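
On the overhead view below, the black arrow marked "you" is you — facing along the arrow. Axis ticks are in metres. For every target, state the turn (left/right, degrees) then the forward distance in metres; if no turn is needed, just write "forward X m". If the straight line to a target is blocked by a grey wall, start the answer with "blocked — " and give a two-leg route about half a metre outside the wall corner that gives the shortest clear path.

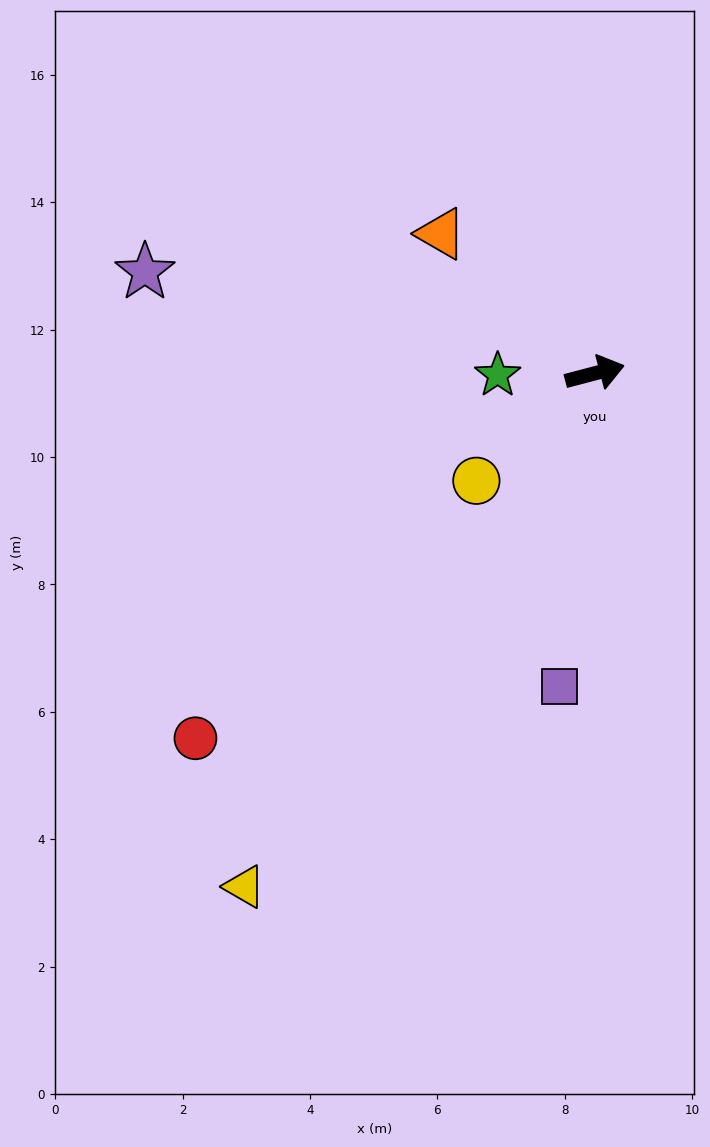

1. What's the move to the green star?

turn left 166°, forward 1.5 m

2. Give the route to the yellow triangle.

turn right 139°, forward 9.8 m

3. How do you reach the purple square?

turn right 111°, forward 4.9 m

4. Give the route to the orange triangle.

turn left 123°, forward 3.3 m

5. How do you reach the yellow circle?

turn right 153°, forward 2.5 m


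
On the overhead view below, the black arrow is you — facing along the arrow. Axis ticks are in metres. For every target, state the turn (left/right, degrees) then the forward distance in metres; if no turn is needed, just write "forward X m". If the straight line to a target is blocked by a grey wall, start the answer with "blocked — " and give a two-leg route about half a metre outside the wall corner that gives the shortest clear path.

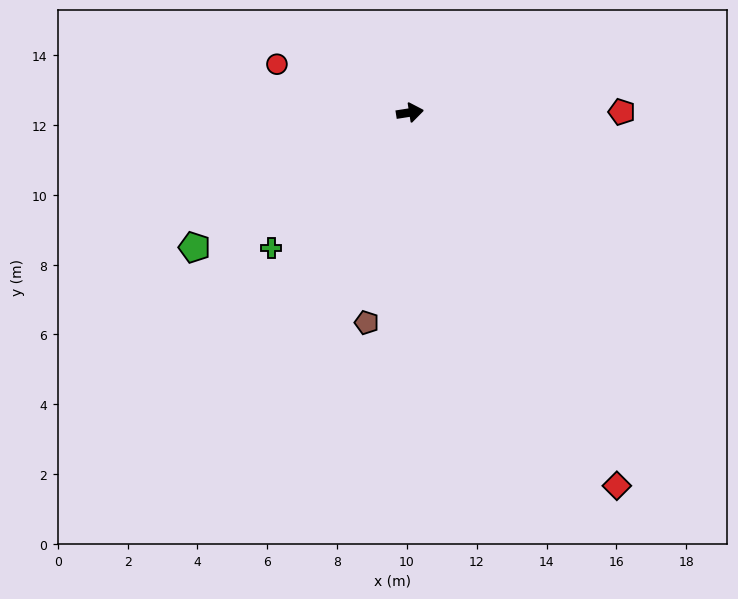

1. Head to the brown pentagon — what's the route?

turn right 111°, forward 6.1 m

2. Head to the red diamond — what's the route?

turn right 70°, forward 12.2 m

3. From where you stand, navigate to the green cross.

turn right 145°, forward 5.6 m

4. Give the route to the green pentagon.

turn right 157°, forward 7.3 m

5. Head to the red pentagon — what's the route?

turn right 9°, forward 6.1 m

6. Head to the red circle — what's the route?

turn left 151°, forward 4.1 m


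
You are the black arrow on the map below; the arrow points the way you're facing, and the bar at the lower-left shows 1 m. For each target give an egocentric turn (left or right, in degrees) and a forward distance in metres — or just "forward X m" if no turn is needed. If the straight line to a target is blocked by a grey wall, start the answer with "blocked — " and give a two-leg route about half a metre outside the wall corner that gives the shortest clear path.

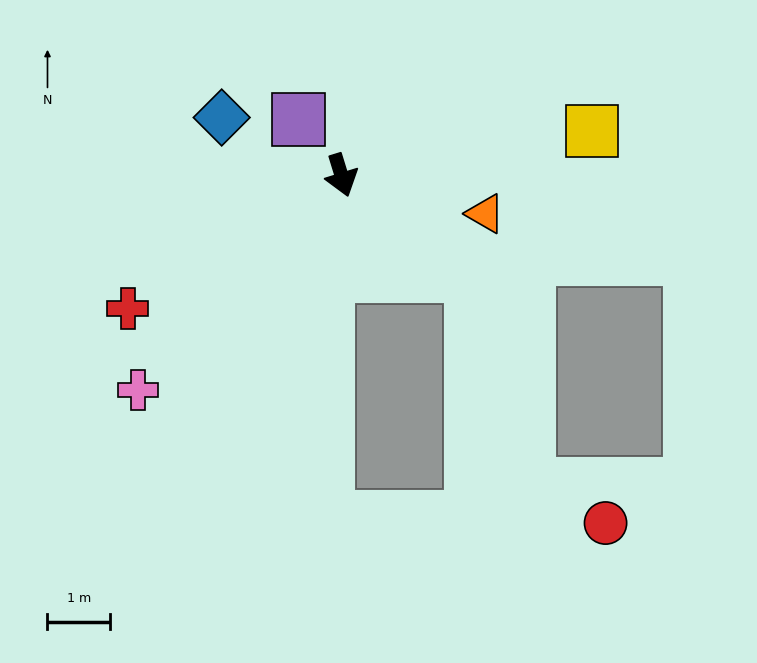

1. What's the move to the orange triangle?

turn left 58°, forward 2.4 m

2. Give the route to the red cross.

turn right 75°, forward 4.0 m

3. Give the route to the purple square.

turn right 160°, forward 1.1 m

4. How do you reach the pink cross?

turn right 60°, forward 4.7 m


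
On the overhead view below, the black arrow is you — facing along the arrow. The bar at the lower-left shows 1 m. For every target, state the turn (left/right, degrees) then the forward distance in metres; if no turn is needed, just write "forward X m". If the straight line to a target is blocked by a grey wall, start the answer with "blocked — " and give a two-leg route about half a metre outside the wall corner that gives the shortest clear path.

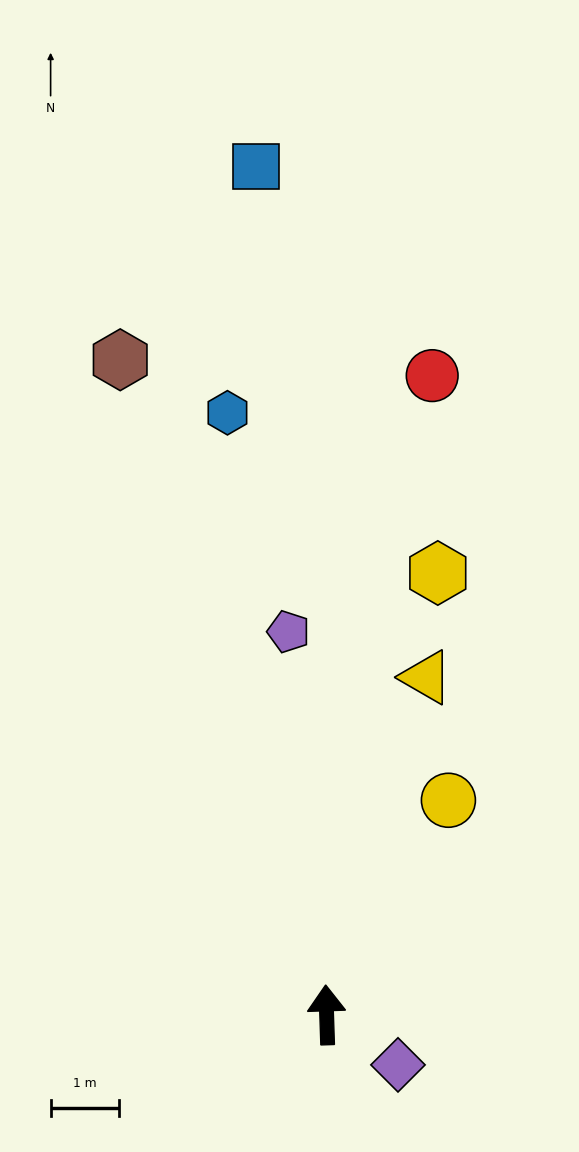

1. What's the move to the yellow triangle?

turn right 18°, forward 5.2 m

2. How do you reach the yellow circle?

turn right 31°, forward 3.6 m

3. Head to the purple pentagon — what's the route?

turn left 4°, forward 5.7 m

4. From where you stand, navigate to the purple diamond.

turn right 127°, forward 1.3 m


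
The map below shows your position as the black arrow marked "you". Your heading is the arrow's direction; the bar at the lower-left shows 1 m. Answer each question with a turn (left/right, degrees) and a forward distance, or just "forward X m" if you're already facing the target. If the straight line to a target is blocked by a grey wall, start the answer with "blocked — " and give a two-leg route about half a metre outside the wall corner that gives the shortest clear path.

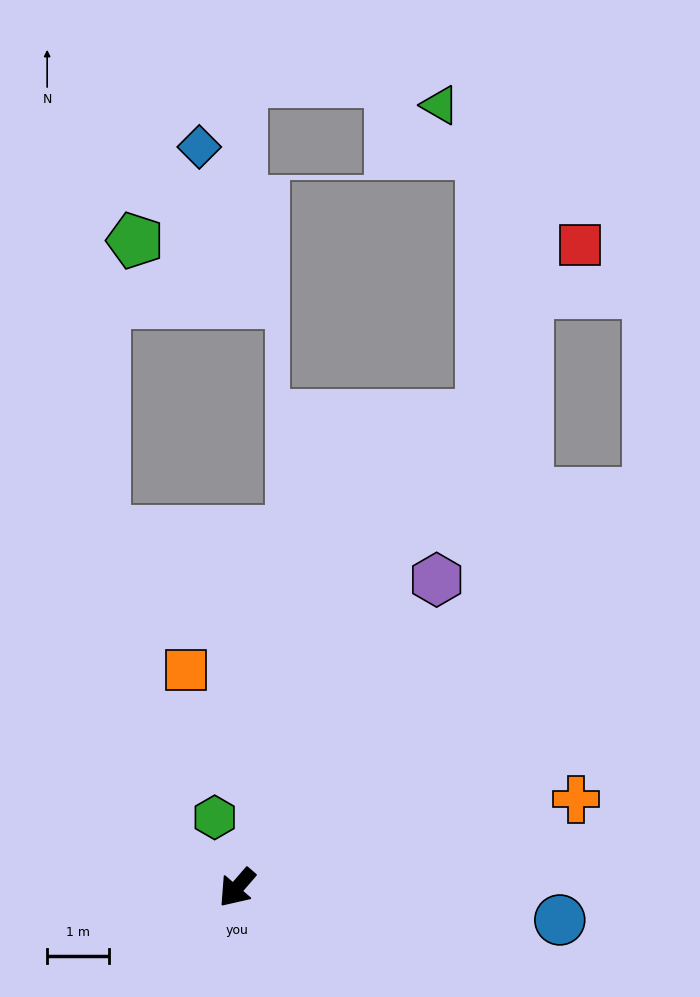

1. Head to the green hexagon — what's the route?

turn right 122°, forward 1.2 m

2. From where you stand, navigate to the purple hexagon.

turn right 172°, forward 5.9 m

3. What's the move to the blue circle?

turn left 125°, forward 5.2 m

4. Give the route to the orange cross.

turn left 145°, forward 5.7 m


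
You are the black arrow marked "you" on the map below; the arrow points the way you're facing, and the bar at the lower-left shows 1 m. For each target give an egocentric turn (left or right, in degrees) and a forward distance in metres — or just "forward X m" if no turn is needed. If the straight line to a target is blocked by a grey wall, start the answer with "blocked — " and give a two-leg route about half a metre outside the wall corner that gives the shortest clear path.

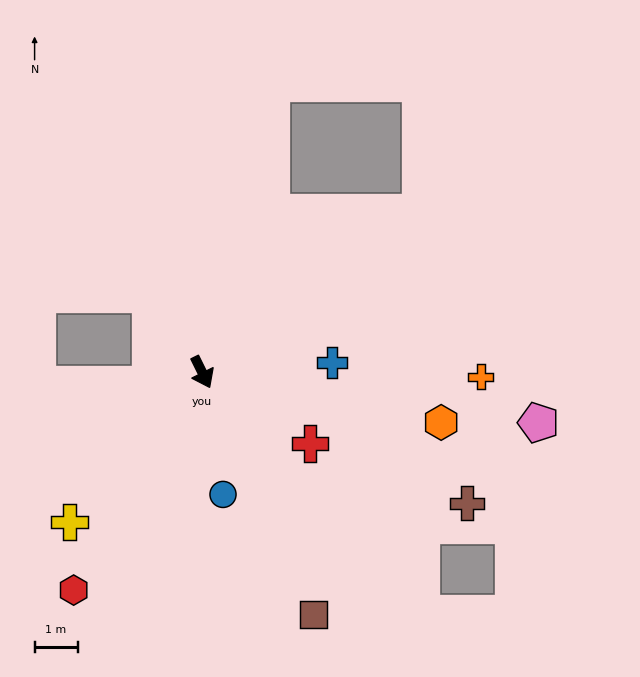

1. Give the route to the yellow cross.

turn right 68°, forward 4.7 m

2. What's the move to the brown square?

forward 6.2 m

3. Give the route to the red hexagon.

turn right 57°, forward 5.9 m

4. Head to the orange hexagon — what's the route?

turn left 52°, forward 5.7 m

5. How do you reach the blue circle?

turn right 17°, forward 2.9 m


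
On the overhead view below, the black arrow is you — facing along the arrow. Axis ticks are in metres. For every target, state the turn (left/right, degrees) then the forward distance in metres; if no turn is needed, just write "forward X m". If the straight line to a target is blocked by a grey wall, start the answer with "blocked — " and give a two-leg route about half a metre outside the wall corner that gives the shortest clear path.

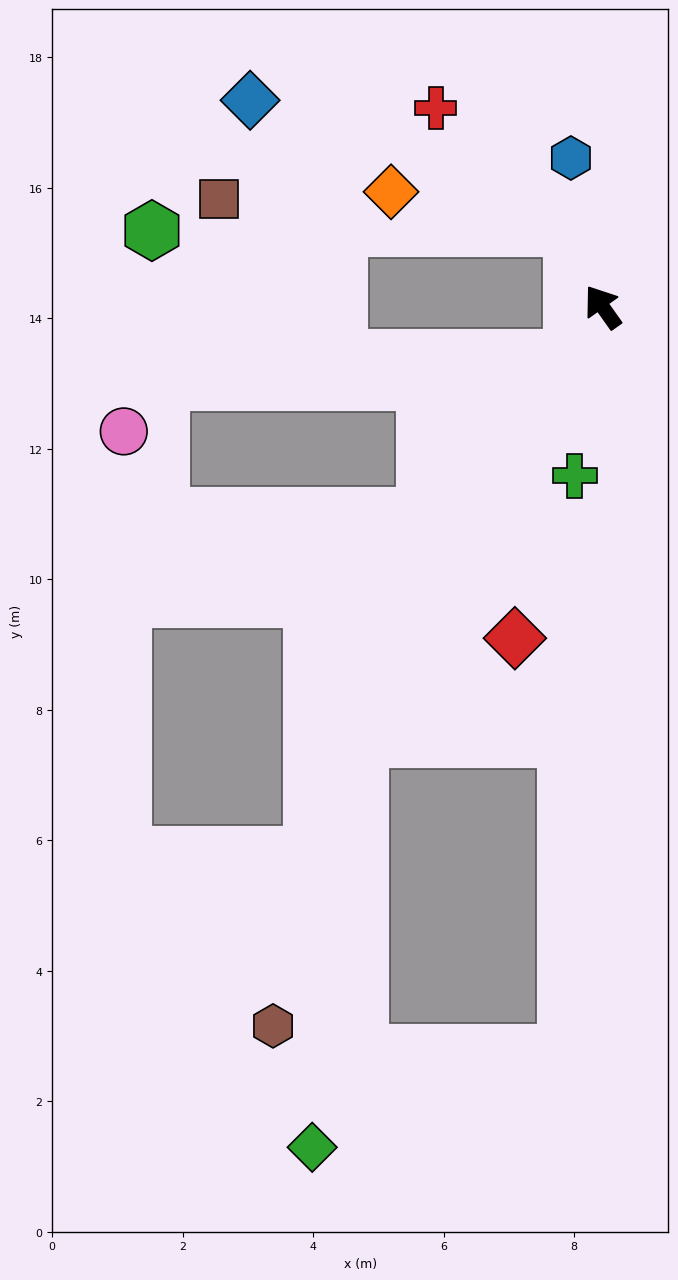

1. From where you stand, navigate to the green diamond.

blocked — turn left 115°, forward 7.6 m, then turn left 23°, forward 6.3 m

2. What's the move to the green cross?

turn left 135°, forward 2.6 m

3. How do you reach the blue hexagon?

turn right 23°, forward 2.3 m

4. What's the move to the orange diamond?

blocked — turn right 14°, forward 1.3 m, then turn left 57°, forward 2.8 m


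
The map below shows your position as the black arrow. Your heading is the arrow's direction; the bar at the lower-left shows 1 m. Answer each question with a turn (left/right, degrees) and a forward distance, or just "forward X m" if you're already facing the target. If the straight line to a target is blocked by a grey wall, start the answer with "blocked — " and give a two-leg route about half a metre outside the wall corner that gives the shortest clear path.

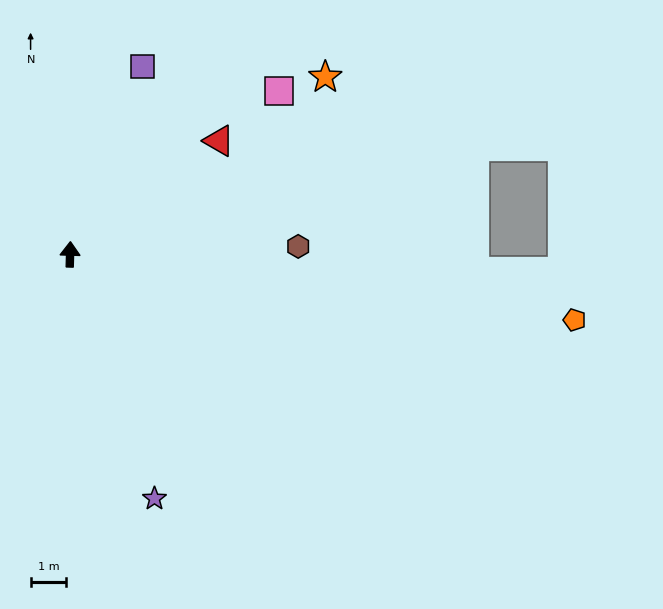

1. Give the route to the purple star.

turn right 159°, forward 7.2 m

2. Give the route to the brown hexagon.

turn right 86°, forward 6.4 m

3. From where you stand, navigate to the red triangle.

turn right 51°, forward 5.2 m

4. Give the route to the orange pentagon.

turn right 96°, forward 14.2 m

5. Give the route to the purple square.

turn right 19°, forward 5.6 m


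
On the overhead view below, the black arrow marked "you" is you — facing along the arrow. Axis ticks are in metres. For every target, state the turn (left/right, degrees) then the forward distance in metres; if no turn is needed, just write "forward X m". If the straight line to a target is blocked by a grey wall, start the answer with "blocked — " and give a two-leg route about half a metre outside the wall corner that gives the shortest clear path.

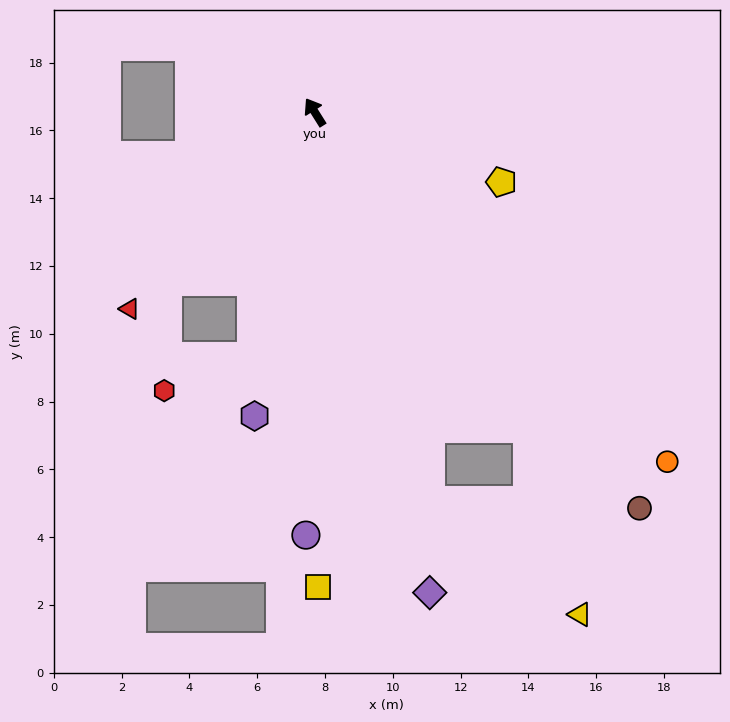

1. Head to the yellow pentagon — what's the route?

turn right 143°, forward 5.9 m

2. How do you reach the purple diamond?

turn left 161°, forward 14.6 m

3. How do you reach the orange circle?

turn right 167°, forward 14.6 m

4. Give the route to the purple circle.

turn left 147°, forward 12.5 m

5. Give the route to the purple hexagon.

turn left 137°, forward 9.1 m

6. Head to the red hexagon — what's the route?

blocked — turn left 107°, forward 6.6 m, then turn left 39°, forward 3.2 m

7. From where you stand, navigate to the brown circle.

turn right 173°, forward 15.1 m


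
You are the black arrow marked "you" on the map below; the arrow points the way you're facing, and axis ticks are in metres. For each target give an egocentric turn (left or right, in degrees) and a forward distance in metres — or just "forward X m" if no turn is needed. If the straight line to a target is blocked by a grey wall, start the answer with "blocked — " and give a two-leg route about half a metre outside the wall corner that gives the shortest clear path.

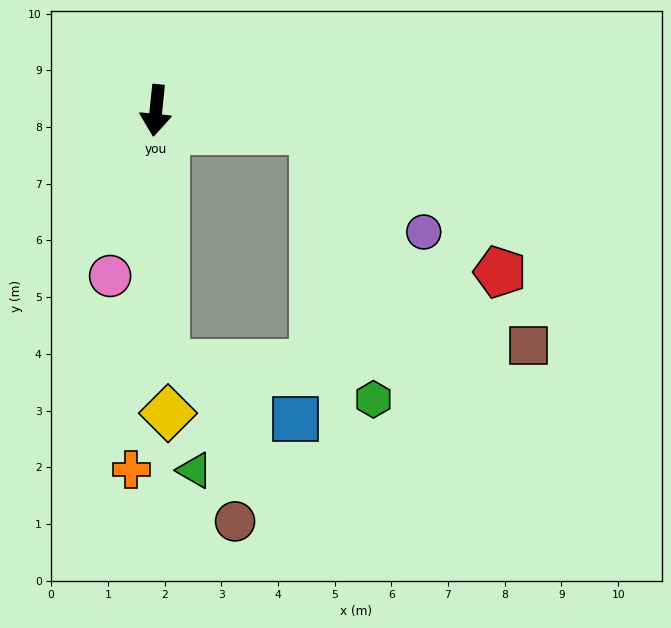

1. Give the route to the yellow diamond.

turn left 8°, forward 5.3 m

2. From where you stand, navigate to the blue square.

blocked — turn left 8°, forward 4.5 m, then turn left 65°, forward 2.5 m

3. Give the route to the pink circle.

turn right 10°, forward 3.0 m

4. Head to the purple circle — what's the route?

blocked — turn left 89°, forward 2.8 m, then turn right 36°, forward 2.7 m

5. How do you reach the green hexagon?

blocked — turn left 89°, forward 2.8 m, then turn right 71°, forward 4.9 m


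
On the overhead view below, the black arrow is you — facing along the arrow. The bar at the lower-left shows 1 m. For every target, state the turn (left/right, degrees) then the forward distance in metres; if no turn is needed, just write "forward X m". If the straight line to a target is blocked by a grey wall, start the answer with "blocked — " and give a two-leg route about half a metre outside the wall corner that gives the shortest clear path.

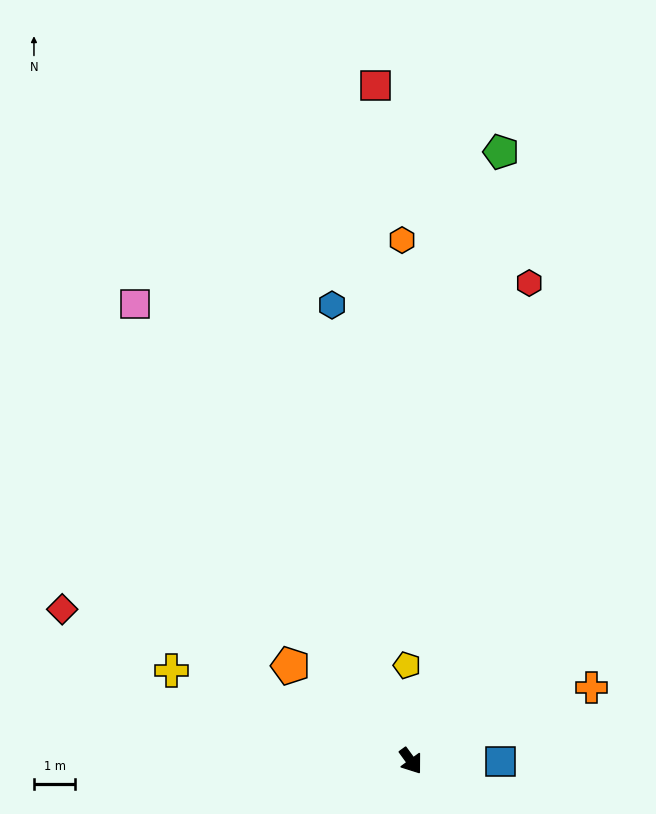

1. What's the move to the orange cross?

turn left 76°, forward 4.7 m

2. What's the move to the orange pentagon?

turn right 164°, forward 3.7 m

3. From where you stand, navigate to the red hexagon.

turn left 130°, forward 12.0 m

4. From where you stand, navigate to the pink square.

turn left 175°, forward 13.0 m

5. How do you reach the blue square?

turn left 53°, forward 2.2 m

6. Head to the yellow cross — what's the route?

turn right 147°, forward 6.2 m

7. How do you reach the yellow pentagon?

turn left 146°, forward 2.3 m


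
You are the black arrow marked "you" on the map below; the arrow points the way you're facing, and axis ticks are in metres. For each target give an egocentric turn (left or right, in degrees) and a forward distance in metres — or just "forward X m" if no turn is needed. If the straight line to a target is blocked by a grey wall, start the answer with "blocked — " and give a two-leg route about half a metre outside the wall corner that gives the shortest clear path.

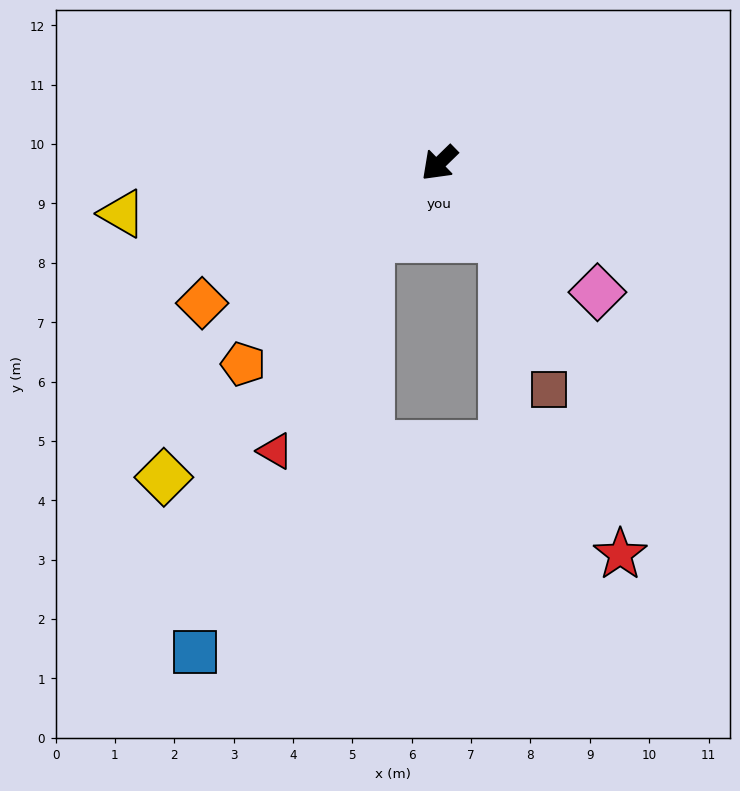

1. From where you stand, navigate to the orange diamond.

turn right 14°, forward 4.6 m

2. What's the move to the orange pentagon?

forward 4.7 m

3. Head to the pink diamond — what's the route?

turn left 97°, forward 3.4 m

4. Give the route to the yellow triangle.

turn right 35°, forward 5.4 m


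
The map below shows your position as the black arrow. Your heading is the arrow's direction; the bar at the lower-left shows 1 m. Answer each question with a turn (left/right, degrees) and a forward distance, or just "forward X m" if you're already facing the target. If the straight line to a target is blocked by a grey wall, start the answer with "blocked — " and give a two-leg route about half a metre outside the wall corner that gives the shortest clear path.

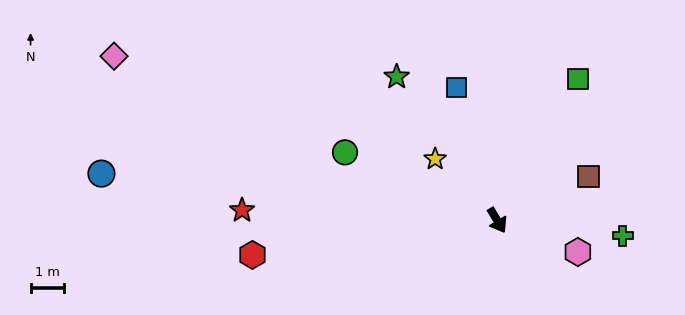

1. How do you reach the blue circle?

turn right 128°, forward 11.8 m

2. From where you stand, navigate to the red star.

turn right 123°, forward 7.5 m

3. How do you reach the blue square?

turn left 166°, forward 4.1 m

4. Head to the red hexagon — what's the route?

turn right 113°, forward 7.3 m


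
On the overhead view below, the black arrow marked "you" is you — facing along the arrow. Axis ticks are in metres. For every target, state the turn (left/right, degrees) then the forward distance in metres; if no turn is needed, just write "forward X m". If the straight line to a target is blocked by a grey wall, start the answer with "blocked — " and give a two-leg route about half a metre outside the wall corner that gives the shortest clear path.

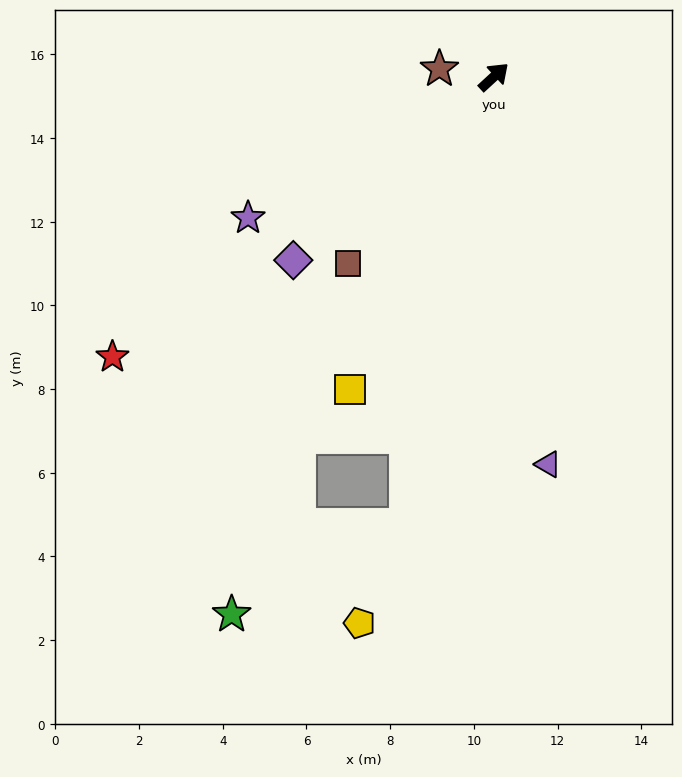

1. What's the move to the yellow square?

turn right 157°, forward 8.2 m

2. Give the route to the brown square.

turn right 171°, forward 5.7 m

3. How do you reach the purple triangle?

turn right 125°, forward 9.3 m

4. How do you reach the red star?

turn left 174°, forward 11.3 m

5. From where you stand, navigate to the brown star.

turn left 129°, forward 1.3 m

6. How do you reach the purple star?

turn left 167°, forward 6.8 m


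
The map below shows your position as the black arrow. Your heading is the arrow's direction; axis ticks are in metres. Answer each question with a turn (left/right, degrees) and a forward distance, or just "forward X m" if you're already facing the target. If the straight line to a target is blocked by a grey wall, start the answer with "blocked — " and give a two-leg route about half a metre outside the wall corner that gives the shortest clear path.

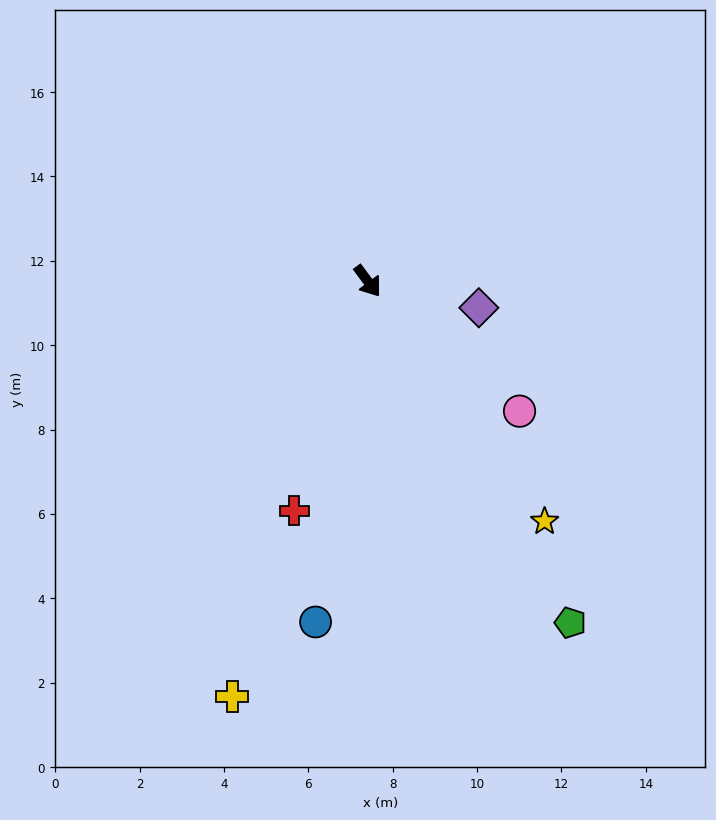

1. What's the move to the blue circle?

turn right 45°, forward 8.2 m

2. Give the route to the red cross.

turn right 54°, forward 5.7 m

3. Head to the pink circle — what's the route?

turn left 13°, forward 4.7 m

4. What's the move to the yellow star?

forward 7.1 m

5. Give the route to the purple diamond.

turn left 40°, forward 2.7 m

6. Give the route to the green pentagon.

turn right 6°, forward 9.4 m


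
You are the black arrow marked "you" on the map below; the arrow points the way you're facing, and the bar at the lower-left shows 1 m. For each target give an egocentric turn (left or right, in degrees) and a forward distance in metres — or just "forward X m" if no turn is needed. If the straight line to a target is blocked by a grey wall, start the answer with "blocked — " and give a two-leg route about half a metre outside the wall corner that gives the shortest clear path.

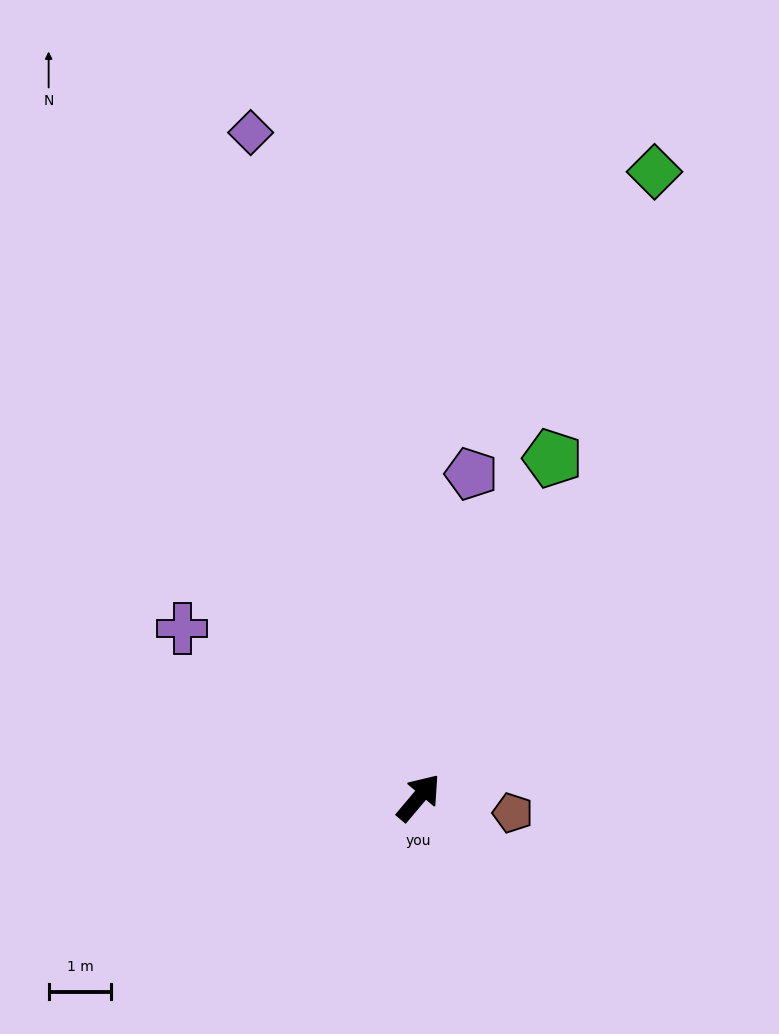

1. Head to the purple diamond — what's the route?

turn left 54°, forward 11.0 m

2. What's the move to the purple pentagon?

turn left 31°, forward 5.2 m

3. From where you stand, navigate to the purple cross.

turn left 95°, forward 4.6 m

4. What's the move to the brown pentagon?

turn right 59°, forward 1.5 m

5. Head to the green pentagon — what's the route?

turn left 19°, forward 5.8 m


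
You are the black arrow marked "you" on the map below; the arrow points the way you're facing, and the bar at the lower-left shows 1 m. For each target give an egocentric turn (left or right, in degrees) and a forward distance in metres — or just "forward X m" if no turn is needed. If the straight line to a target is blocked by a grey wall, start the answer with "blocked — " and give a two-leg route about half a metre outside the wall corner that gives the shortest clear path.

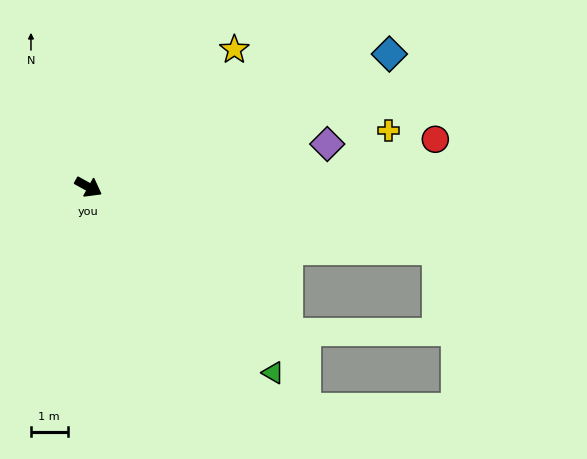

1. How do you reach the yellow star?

turn left 72°, forward 5.5 m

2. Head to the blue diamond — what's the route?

turn left 53°, forward 9.0 m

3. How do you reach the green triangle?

turn right 16°, forward 7.2 m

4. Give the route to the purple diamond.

turn left 39°, forward 6.6 m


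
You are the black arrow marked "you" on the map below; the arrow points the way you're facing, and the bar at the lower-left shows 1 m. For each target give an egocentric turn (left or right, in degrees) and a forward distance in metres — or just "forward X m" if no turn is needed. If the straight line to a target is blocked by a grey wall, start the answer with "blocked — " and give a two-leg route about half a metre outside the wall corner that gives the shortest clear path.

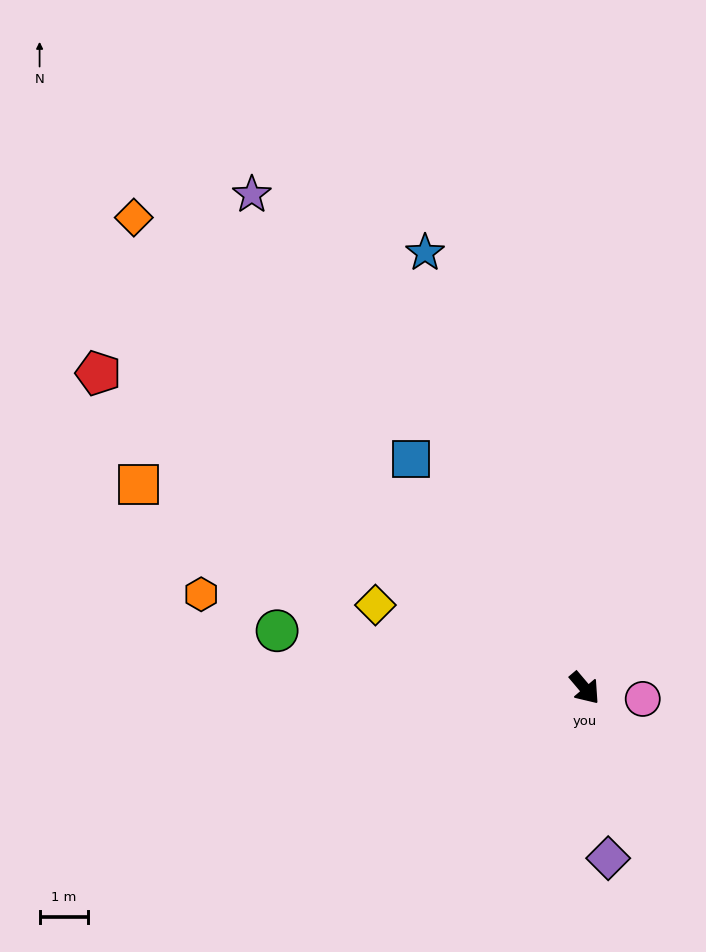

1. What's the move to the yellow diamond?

turn right 152°, forward 4.7 m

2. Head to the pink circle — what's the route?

turn left 39°, forward 1.2 m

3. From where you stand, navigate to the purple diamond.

turn right 32°, forward 3.5 m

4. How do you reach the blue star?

turn left 160°, forward 9.6 m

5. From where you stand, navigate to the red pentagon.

turn right 163°, forward 12.0 m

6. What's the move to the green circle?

turn right 141°, forward 6.5 m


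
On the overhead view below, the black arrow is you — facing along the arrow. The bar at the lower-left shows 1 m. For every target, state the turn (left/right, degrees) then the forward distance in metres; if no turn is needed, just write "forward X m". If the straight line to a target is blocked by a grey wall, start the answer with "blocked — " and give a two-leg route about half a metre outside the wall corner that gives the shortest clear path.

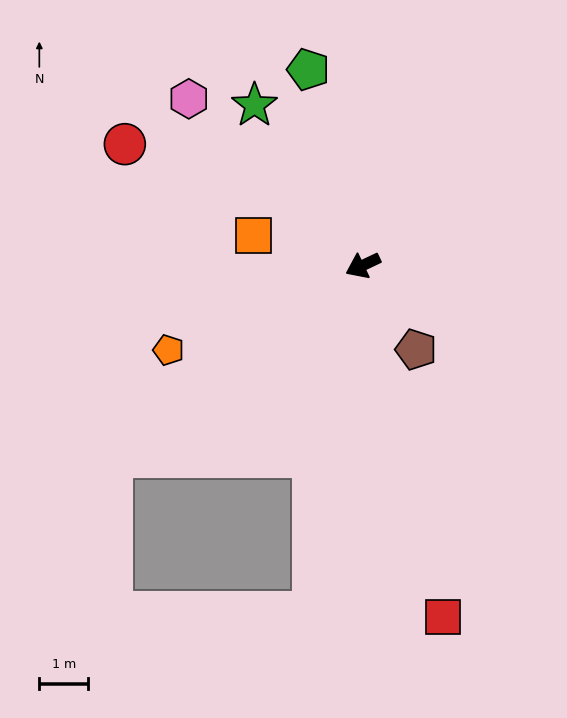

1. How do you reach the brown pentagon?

turn left 97°, forward 2.0 m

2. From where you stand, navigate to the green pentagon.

turn right 100°, forward 4.2 m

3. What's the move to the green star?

turn right 81°, forward 4.0 m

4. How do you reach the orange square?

turn right 41°, forward 2.3 m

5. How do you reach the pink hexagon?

turn right 69°, forward 4.9 m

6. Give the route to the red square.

turn left 77°, forward 7.4 m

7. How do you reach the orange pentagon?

forward 4.4 m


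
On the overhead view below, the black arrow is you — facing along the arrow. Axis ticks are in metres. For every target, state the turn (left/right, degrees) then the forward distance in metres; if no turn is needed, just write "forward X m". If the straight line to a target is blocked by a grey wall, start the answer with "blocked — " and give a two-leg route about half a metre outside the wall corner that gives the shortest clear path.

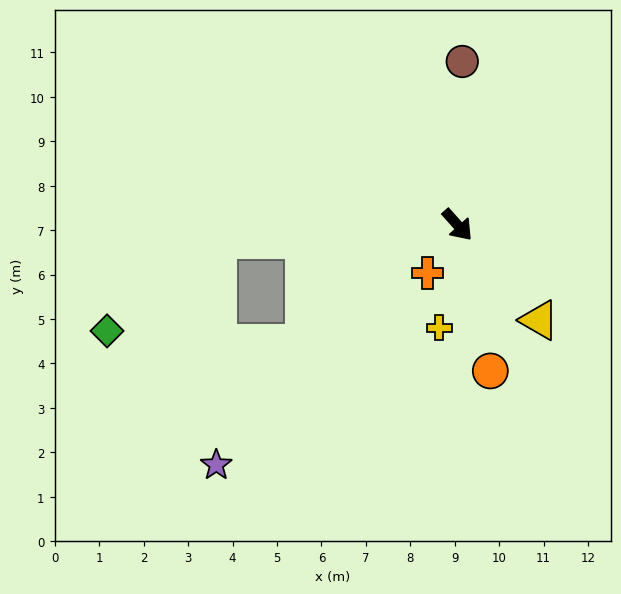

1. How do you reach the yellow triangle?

forward 2.8 m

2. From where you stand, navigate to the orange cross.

turn right 74°, forward 1.3 m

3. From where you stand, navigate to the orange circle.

turn right 29°, forward 3.4 m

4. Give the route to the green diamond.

blocked — turn right 128°, forward 5.4 m, then turn left 36°, forward 3.2 m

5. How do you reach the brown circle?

turn left 137°, forward 3.7 m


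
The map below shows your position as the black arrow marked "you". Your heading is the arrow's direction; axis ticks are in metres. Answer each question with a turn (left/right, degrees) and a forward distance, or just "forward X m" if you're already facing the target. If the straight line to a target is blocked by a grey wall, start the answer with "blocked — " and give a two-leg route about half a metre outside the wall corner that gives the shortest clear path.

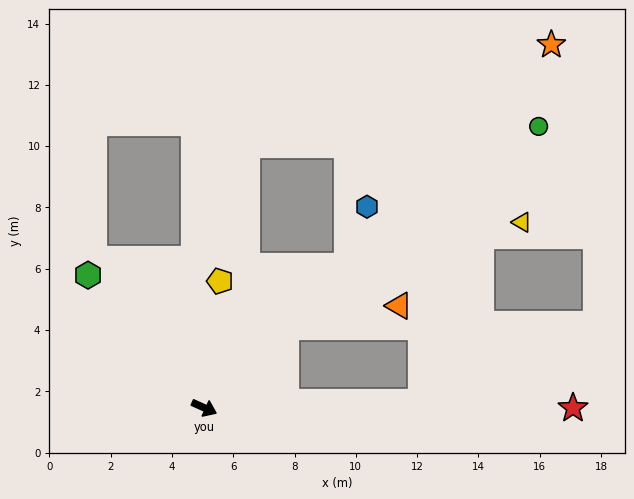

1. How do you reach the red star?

turn left 24°, forward 12.0 m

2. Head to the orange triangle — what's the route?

blocked — turn left 69°, forward 3.7 m, then turn right 34°, forward 3.8 m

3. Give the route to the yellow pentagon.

turn left 107°, forward 4.2 m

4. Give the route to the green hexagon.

turn left 156°, forward 5.8 m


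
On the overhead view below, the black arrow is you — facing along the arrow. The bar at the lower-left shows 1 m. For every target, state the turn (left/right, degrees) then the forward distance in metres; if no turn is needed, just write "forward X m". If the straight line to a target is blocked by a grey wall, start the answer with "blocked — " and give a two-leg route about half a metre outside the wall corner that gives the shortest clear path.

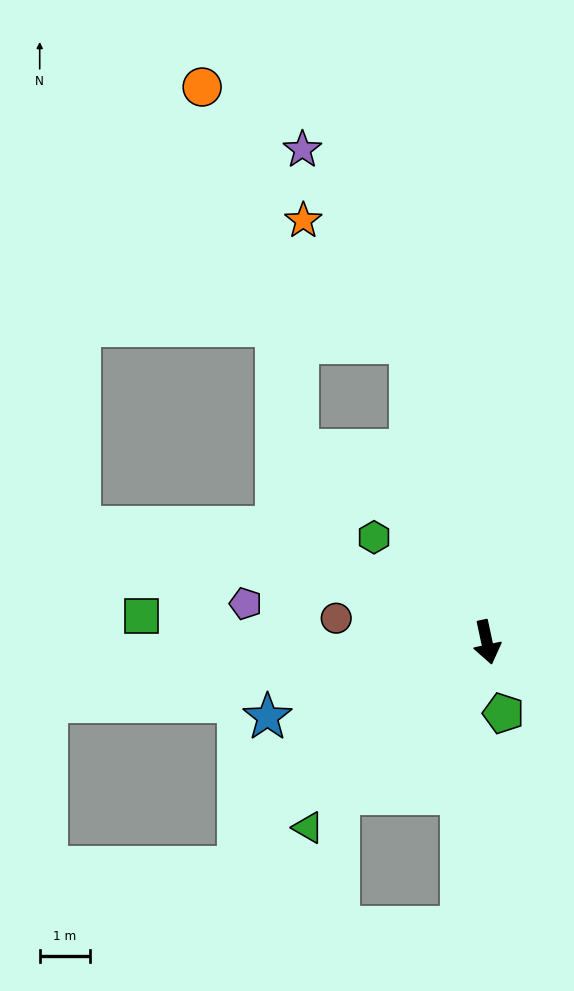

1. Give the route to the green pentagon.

forward 1.5 m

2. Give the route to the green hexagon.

turn right 145°, forward 3.1 m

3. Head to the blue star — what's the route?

turn right 83°, forward 4.6 m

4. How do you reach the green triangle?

turn right 56°, forward 5.1 m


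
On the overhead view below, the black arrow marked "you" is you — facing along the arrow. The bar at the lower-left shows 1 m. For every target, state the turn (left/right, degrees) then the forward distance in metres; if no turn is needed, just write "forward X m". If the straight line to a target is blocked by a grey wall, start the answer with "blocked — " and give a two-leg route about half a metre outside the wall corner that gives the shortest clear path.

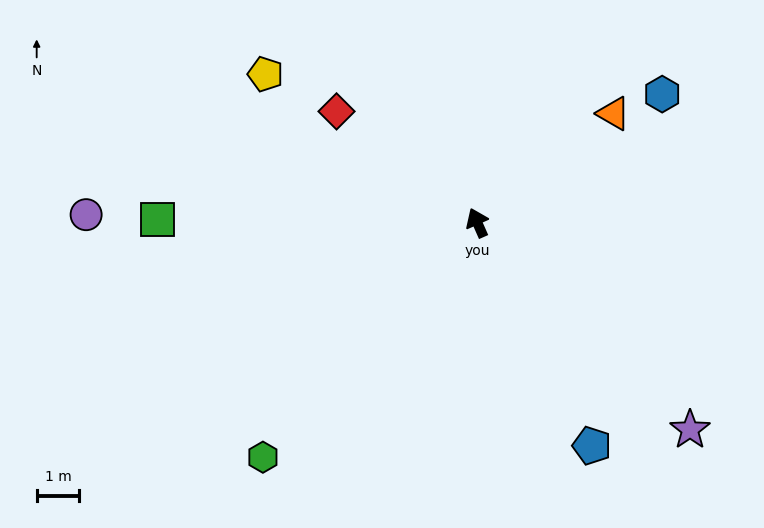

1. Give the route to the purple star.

turn right 158°, forward 7.0 m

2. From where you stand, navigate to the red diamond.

turn left 28°, forward 4.2 m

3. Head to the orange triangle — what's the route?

turn right 75°, forward 4.1 m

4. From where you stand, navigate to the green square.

turn left 66°, forward 7.5 m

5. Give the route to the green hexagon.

turn left 114°, forward 7.5 m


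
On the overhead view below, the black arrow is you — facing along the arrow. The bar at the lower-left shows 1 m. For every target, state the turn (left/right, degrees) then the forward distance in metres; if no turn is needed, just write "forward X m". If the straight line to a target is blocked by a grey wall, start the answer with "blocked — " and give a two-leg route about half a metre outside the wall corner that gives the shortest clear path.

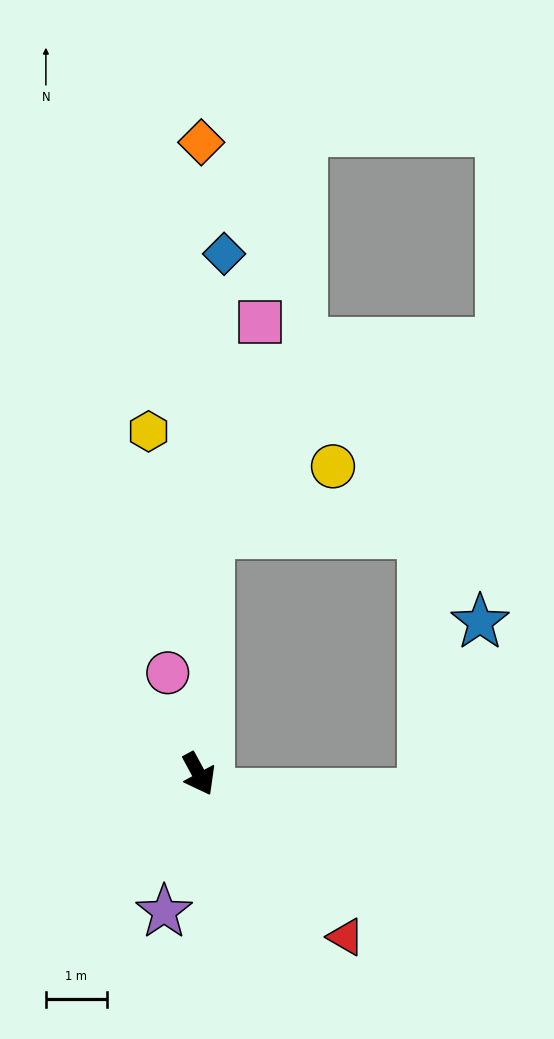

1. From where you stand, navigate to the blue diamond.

turn left 149°, forward 8.5 m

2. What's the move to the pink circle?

turn left 169°, forward 1.7 m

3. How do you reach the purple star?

turn right 42°, forward 2.3 m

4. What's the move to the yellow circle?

blocked — turn left 149°, forward 4.0 m, then turn right 59°, forward 2.3 m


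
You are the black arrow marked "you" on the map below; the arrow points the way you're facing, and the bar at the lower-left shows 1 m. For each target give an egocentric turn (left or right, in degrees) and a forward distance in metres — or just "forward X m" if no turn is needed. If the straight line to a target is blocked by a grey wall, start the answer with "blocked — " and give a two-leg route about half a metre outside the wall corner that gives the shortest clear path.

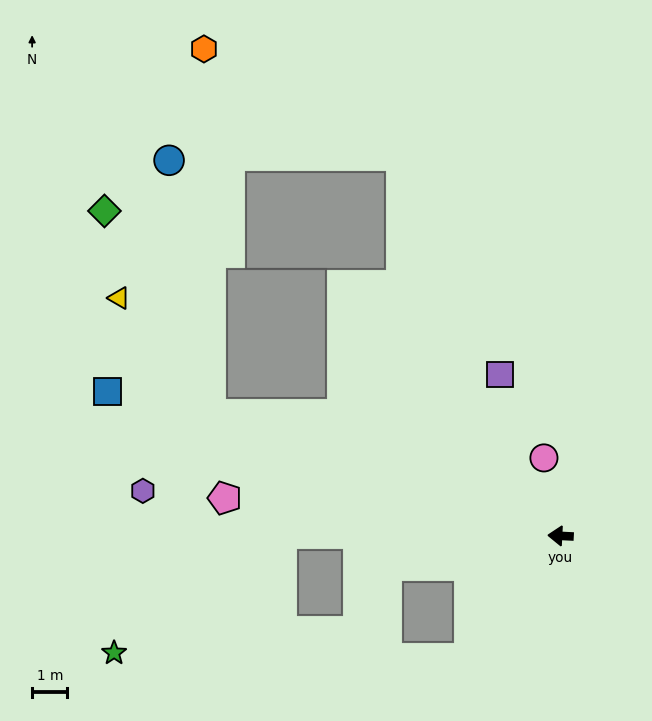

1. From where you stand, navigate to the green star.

blocked — turn left 3°, forward 7.9 m, then turn left 35°, forward 5.8 m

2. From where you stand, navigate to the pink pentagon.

turn right 4°, forward 9.6 m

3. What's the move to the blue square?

turn right 15°, forward 13.5 m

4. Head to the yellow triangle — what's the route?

blocked — turn right 16°, forward 10.5 m, then turn right 32°, forward 4.2 m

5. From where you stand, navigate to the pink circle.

turn right 75°, forward 2.3 m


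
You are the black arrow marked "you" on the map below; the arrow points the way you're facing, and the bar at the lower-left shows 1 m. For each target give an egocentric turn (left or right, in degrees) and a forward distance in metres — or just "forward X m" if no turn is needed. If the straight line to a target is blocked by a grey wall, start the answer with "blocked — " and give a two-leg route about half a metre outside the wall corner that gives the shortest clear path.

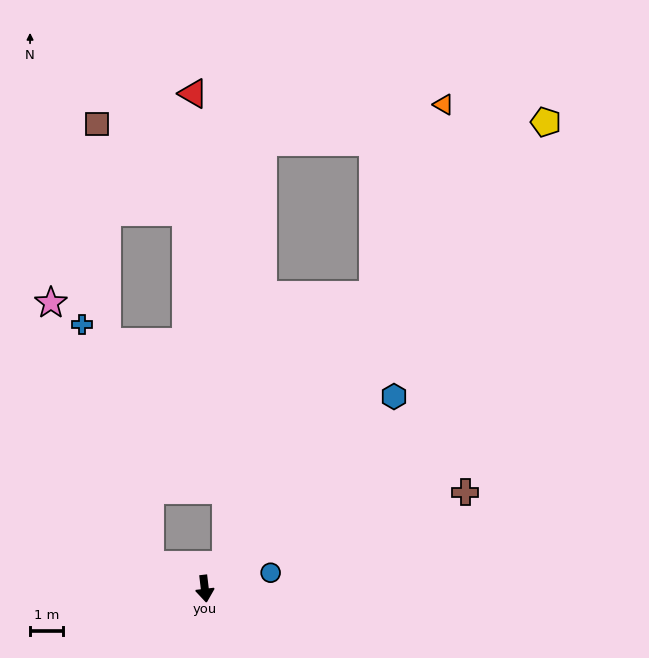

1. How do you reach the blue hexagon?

turn left 129°, forward 8.3 m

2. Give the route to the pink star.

blocked — turn right 120°, forward 1.8 m, then turn right 46°, forward 8.6 m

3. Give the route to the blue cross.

blocked — turn right 120°, forward 1.8 m, then turn right 51°, forward 7.7 m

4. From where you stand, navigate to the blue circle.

turn left 97°, forward 2.1 m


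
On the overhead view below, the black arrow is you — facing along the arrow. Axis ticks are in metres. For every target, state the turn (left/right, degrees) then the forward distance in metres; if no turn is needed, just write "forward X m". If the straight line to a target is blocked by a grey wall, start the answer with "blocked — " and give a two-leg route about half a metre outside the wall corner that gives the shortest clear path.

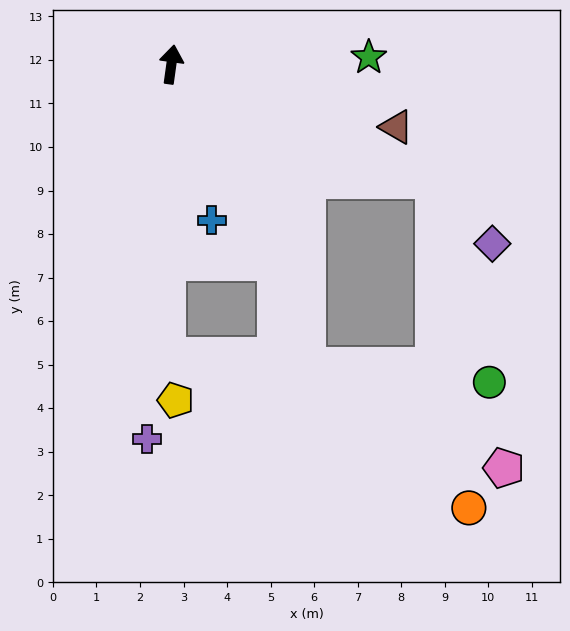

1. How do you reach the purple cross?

turn right 176°, forward 8.6 m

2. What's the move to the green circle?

blocked — turn right 106°, forward 6.6 m, then turn right 51°, forward 4.8 m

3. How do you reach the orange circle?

blocked — turn right 106°, forward 6.6 m, then turn right 60°, forward 7.6 m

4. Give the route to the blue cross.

turn right 158°, forward 3.7 m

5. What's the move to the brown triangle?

turn right 98°, forward 5.4 m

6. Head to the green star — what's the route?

turn right 80°, forward 4.5 m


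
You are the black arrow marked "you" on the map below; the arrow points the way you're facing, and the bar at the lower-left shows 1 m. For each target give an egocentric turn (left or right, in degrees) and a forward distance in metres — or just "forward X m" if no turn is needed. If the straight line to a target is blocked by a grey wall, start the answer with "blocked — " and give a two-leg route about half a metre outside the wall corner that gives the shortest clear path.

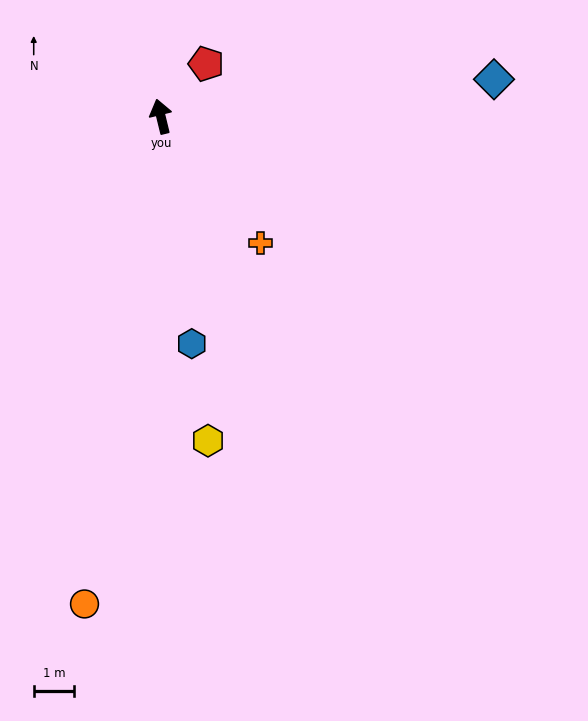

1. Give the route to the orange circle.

turn left 157°, forward 12.1 m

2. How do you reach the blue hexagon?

turn left 174°, forward 5.6 m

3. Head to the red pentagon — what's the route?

turn right 54°, forward 1.7 m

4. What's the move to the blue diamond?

turn right 97°, forward 8.2 m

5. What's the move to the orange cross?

turn right 155°, forward 4.0 m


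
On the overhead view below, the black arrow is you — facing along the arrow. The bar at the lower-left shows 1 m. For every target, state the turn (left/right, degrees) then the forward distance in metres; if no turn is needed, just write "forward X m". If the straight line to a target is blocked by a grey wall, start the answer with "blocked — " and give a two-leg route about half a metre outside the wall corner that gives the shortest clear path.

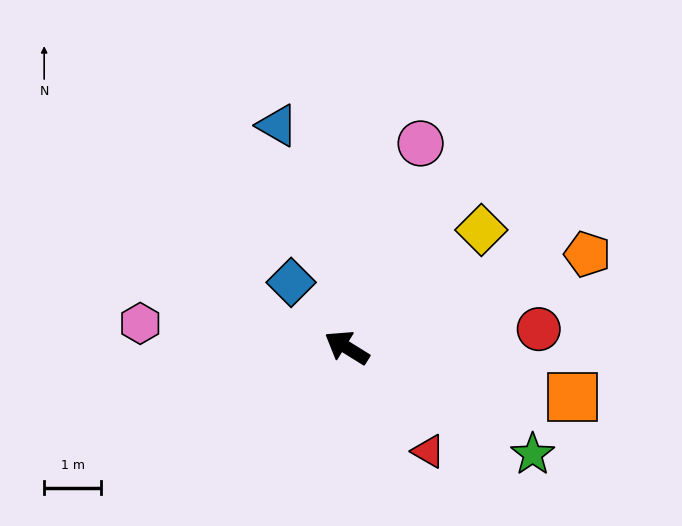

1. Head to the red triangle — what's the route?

turn left 160°, forward 2.3 m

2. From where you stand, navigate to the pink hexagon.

turn left 25°, forward 3.6 m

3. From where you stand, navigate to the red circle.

turn right 143°, forward 3.4 m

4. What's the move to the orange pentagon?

turn right 127°, forward 4.5 m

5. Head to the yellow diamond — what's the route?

turn right 107°, forward 3.1 m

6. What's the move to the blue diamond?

turn right 18°, forward 1.5 m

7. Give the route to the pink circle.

turn right 78°, forward 3.8 m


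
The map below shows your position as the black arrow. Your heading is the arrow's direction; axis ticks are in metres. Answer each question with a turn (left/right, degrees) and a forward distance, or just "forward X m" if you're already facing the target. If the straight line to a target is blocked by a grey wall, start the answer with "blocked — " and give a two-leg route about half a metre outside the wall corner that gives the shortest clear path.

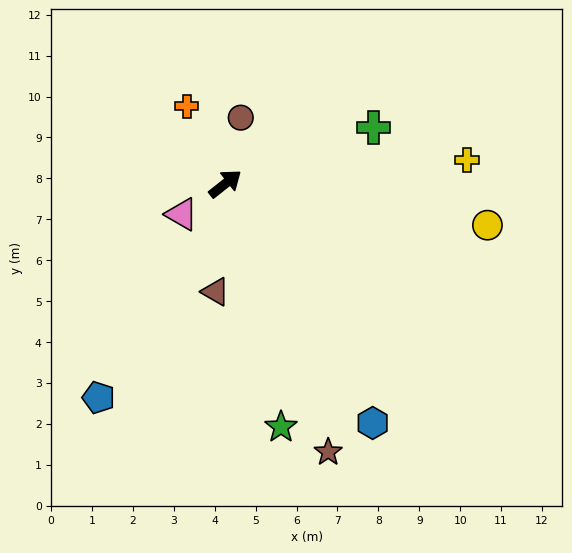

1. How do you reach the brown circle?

turn left 38°, forward 1.7 m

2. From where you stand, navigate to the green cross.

turn right 17°, forward 3.9 m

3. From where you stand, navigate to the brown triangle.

turn right 134°, forward 2.7 m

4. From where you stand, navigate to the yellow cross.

turn right 33°, forward 5.9 m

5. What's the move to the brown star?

turn right 107°, forward 7.0 m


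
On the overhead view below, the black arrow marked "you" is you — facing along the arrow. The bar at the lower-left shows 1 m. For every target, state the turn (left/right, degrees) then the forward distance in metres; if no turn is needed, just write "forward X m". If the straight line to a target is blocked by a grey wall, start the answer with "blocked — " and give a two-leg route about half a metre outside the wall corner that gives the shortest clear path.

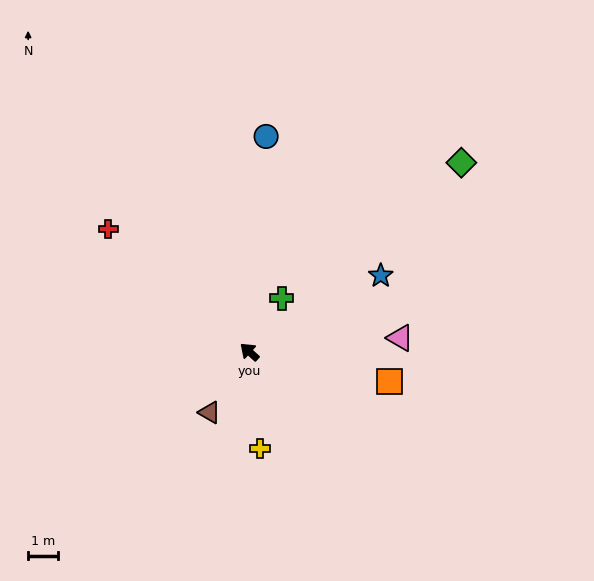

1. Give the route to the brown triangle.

turn left 99°, forward 2.4 m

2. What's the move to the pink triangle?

turn right 133°, forward 5.0 m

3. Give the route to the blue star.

turn right 108°, forward 5.0 m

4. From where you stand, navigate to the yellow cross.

turn left 138°, forward 3.2 m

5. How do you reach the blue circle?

turn right 52°, forward 7.2 m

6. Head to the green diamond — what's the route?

turn right 96°, forward 9.4 m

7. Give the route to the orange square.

turn right 150°, forward 4.7 m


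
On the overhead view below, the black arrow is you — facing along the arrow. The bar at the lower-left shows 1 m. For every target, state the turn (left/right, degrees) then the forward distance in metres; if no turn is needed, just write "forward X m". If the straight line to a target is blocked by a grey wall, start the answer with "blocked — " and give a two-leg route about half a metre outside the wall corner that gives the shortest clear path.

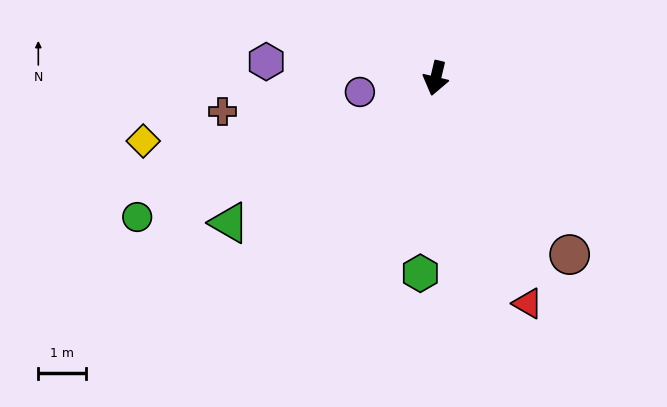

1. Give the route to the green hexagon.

turn left 9°, forward 4.1 m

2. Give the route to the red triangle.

turn left 36°, forward 5.2 m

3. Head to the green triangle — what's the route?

turn right 42°, forward 5.3 m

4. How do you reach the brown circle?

turn left 51°, forward 4.7 m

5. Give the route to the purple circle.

turn right 66°, forward 1.6 m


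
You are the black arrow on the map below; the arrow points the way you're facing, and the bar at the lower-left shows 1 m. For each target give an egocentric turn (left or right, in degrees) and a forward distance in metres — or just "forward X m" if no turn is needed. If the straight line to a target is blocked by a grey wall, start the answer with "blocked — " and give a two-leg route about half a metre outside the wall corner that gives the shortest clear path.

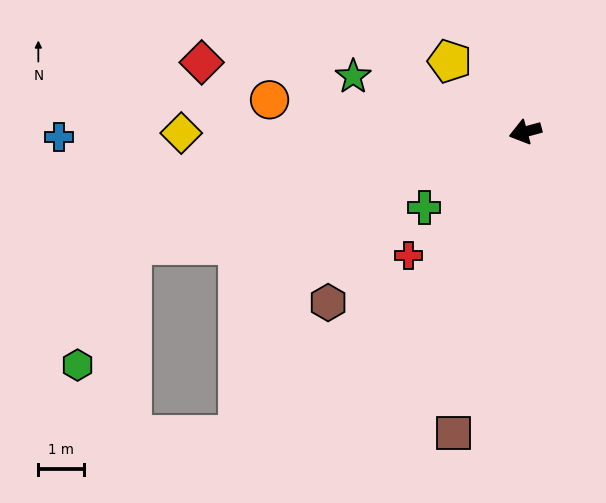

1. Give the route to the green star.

turn right 33°, forward 3.9 m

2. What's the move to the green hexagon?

blocked — forward 8.9 m, then turn left 50°, forward 2.9 m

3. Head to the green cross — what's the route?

turn left 22°, forward 2.8 m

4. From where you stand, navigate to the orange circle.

turn right 22°, forward 5.6 m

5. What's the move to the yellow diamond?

turn right 15°, forward 7.5 m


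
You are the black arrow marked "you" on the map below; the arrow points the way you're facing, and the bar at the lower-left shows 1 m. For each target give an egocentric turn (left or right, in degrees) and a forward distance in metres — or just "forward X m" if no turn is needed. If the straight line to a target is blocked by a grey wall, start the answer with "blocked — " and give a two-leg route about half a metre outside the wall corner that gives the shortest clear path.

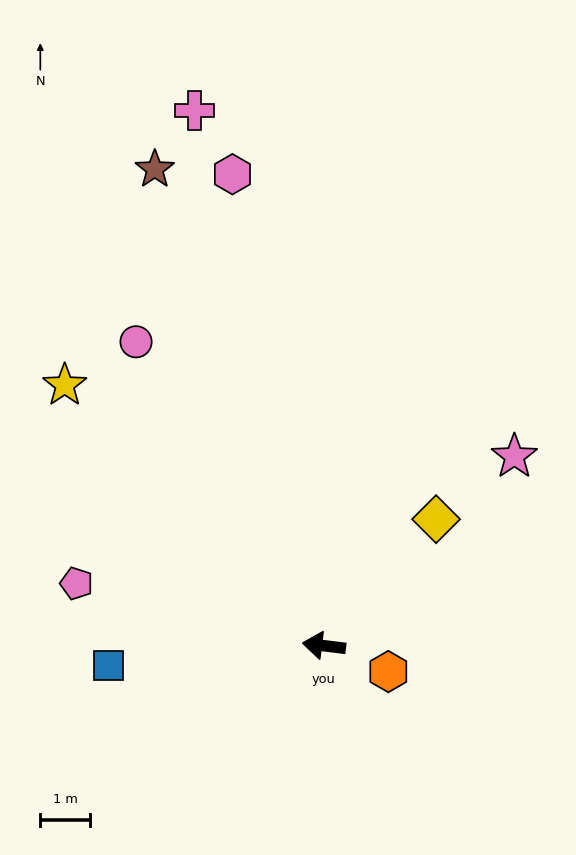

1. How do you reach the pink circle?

turn right 51°, forward 7.1 m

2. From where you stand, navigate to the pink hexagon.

turn right 72°, forward 9.6 m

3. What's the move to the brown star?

turn right 63°, forward 10.1 m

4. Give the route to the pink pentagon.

turn right 7°, forward 5.1 m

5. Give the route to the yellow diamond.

turn right 124°, forward 3.4 m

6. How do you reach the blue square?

turn left 12°, forward 4.3 m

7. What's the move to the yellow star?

turn right 38°, forward 7.3 m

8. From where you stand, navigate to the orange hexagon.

turn left 165°, forward 1.4 m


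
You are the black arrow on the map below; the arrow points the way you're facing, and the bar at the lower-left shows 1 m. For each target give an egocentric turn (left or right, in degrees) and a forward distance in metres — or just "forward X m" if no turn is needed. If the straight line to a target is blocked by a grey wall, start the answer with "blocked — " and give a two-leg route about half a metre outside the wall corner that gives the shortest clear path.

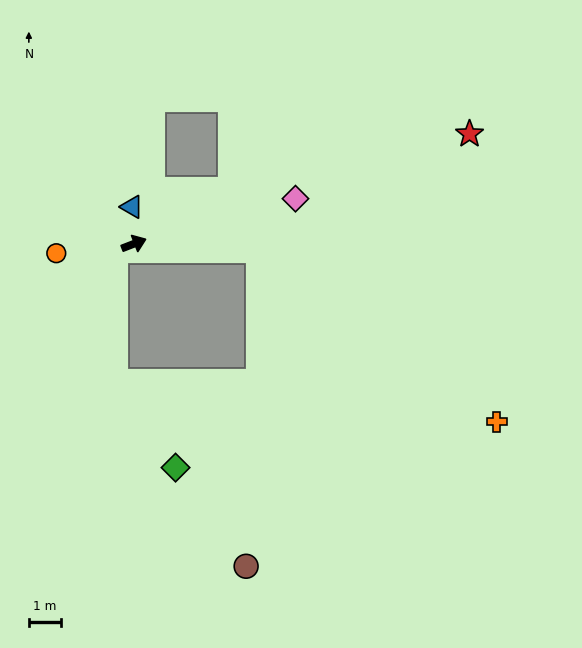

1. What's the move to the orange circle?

turn left 166°, forward 2.5 m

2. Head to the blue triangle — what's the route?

turn left 72°, forward 1.2 m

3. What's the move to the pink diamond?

turn right 6°, forward 5.3 m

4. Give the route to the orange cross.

blocked — turn right 24°, forward 3.9 m, then turn right 33°, forward 9.2 m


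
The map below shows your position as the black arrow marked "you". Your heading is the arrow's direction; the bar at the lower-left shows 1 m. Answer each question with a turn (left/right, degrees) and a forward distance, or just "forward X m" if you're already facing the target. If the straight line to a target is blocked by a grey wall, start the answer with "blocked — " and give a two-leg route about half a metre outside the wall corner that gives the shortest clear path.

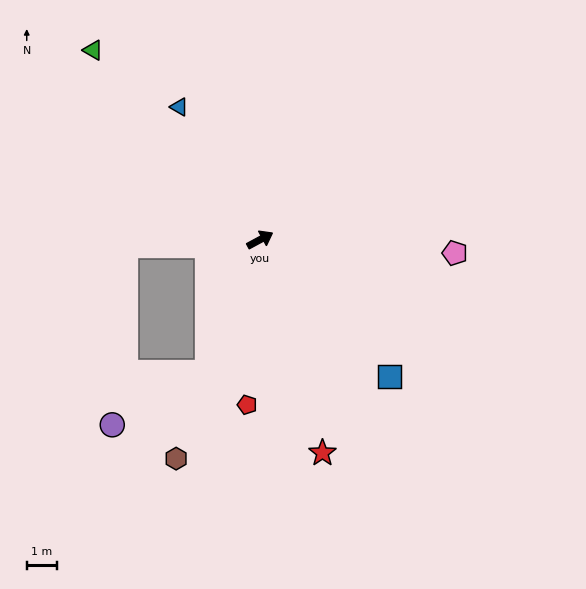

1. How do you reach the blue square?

turn right 75°, forward 6.3 m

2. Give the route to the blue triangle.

turn left 93°, forward 5.2 m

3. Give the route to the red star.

turn right 102°, forward 7.4 m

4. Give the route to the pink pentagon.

turn right 32°, forward 6.5 m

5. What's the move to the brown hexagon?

turn right 139°, forward 7.9 m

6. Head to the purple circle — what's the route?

blocked — turn right 140°, forward 4.8 m, then turn right 39°, forward 3.7 m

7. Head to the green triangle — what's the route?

turn left 103°, forward 8.5 m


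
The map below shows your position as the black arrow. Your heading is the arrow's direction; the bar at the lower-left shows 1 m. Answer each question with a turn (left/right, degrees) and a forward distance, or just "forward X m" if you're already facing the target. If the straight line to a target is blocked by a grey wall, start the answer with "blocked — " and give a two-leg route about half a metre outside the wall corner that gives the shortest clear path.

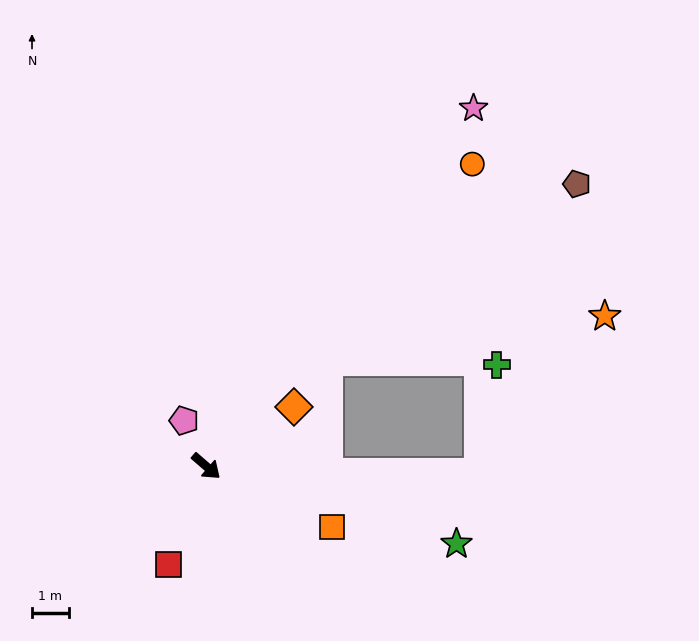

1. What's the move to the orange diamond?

turn left 75°, forward 2.9 m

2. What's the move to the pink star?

turn left 94°, forward 12.2 m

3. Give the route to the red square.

turn right 70°, forward 2.9 m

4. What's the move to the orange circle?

turn left 90°, forward 11.0 m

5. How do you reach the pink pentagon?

turn left 157°, forward 1.4 m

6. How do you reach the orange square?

turn left 15°, forward 3.8 m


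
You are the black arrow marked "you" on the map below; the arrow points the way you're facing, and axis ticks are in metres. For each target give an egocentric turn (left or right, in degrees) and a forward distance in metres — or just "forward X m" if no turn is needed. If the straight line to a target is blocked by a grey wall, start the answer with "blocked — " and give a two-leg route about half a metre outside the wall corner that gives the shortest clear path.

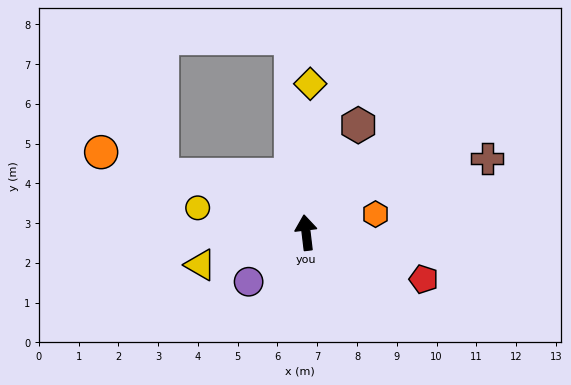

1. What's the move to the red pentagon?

turn right 118°, forward 3.2 m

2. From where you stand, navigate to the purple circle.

turn left 124°, forward 1.9 m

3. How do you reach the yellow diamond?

turn right 8°, forward 3.7 m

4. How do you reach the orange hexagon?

turn right 82°, forward 1.8 m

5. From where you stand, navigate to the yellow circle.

turn left 70°, forward 2.8 m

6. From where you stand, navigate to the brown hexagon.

turn right 33°, forward 3.0 m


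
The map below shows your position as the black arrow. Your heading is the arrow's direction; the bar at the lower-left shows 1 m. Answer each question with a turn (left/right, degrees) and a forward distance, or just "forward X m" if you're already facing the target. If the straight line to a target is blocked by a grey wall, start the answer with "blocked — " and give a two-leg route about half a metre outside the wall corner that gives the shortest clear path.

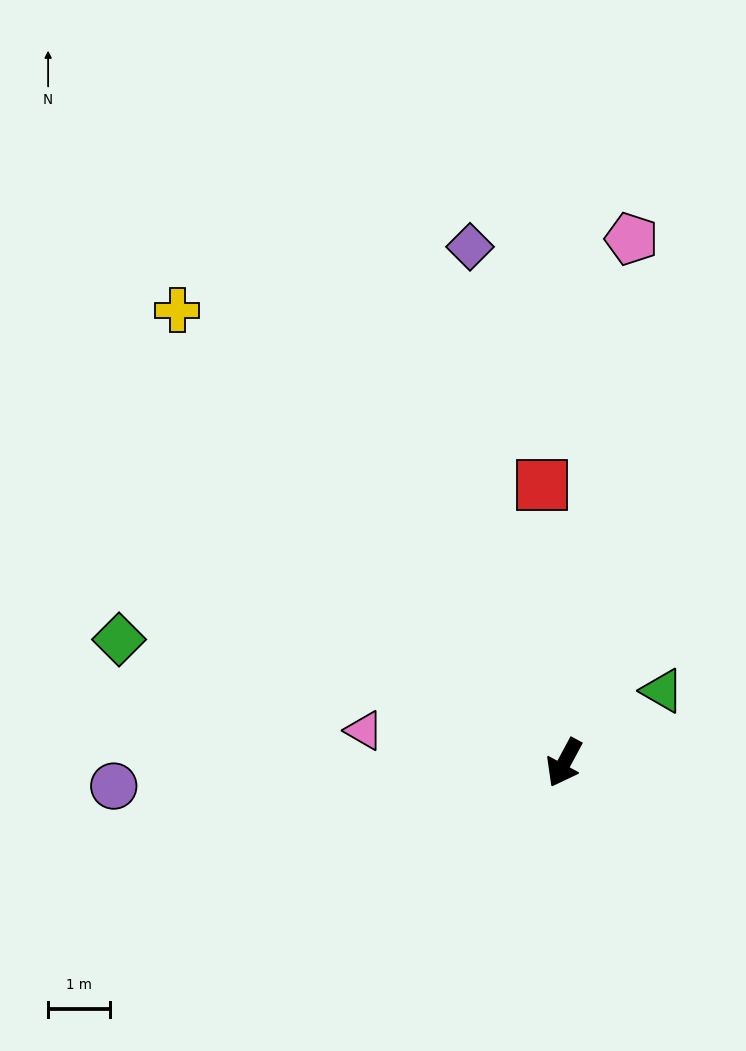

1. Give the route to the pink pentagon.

turn right 159°, forward 8.5 m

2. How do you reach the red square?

turn right 147°, forward 4.5 m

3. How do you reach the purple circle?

turn right 59°, forward 7.3 m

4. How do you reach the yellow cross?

turn right 111°, forward 9.6 m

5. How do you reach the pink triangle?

turn right 71°, forward 3.3 m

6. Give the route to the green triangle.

turn left 155°, forward 2.0 m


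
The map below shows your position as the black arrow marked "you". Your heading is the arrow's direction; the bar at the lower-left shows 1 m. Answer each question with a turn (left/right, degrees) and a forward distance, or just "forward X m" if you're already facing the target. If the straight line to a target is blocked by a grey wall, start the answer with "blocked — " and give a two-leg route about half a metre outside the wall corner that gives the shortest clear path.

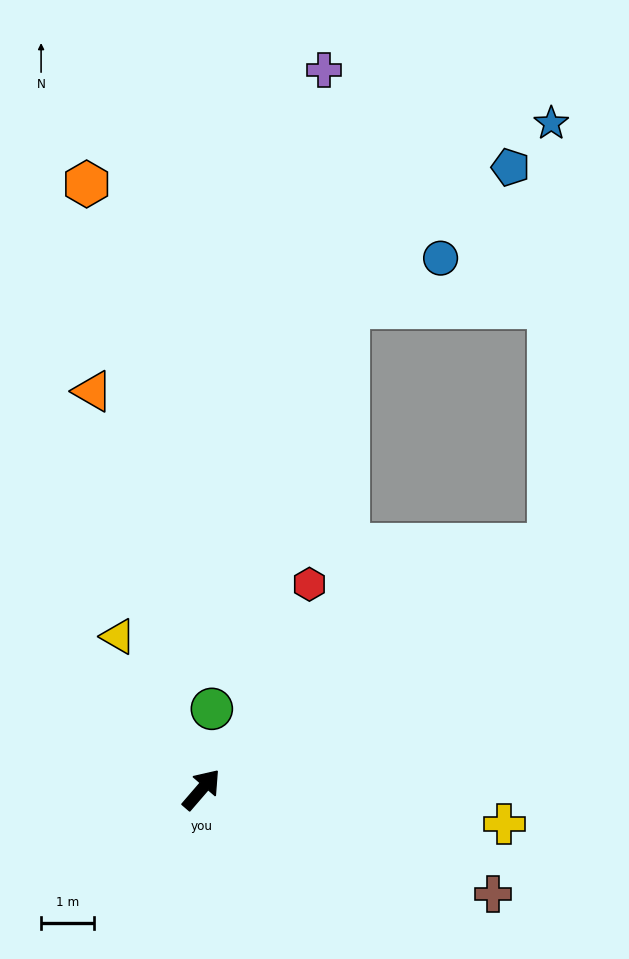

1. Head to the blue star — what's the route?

blocked — turn right 14°, forward 8.1 m, then turn left 55°, forward 8.1 m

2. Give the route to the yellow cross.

turn right 56°, forward 5.8 m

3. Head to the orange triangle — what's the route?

turn left 56°, forward 7.9 m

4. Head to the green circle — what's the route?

turn left 33°, forward 1.5 m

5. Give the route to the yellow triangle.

turn left 69°, forward 3.3 m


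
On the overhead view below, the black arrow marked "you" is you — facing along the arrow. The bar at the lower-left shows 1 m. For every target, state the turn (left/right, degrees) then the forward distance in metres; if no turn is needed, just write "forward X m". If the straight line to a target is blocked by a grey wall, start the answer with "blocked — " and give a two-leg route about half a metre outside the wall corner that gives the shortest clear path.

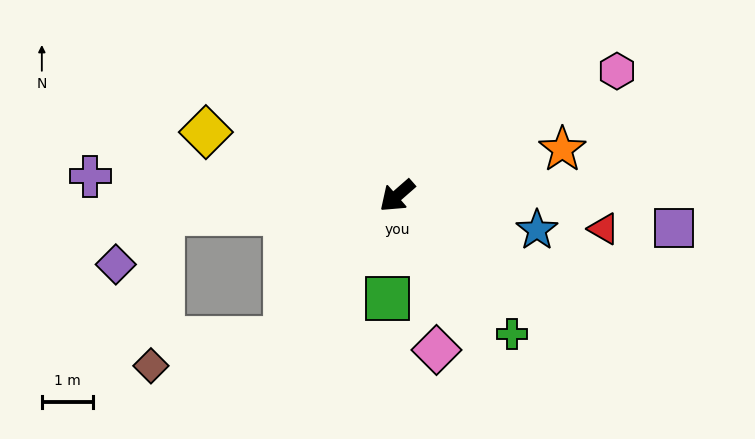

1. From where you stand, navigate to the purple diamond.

blocked — turn right 37°, forward 4.6 m, then turn left 43°, forward 1.4 m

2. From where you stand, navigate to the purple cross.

turn right 45°, forward 6.0 m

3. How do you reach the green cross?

turn left 89°, forward 3.5 m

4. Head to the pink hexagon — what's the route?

turn left 168°, forward 4.9 m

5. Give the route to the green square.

turn left 44°, forward 2.0 m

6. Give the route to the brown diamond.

blocked — turn left 10°, forward 3.5 m, then turn right 39°, forward 2.7 m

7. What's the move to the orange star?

turn left 155°, forward 3.3 m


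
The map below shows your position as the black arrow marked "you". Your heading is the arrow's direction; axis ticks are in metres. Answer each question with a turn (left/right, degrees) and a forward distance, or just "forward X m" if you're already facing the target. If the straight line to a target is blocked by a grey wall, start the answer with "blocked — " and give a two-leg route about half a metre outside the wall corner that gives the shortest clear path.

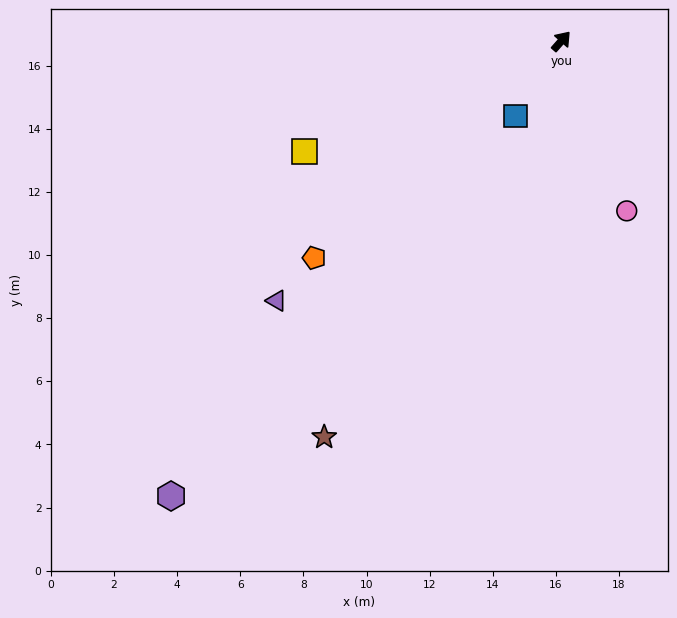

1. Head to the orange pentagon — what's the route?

turn left 173°, forward 10.4 m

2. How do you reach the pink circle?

turn right 118°, forward 5.8 m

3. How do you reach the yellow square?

turn left 155°, forward 8.9 m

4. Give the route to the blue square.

turn right 170°, forward 2.8 m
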